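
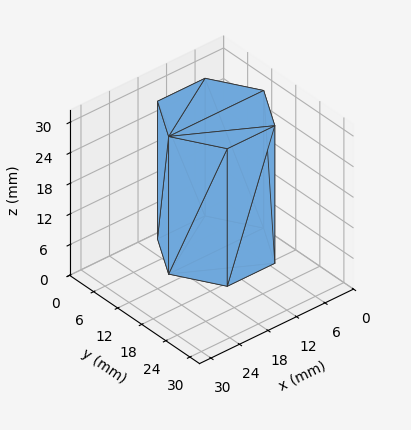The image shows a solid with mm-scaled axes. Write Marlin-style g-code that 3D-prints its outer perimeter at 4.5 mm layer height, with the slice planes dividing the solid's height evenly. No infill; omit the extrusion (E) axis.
Reading the render: the shape is a regular 6-sided prism (a cylinder approximated with 6 flat sides), circumscribed radius ≈ 10 mm, height ≈ 27 mm (dimensions read to the nearest mm from the axis ticks). For the g-code, the solid's height is divided into equal slices at the stated Δz and each level perimeter traced with G1 moves after a G0 lift.

; perimeter-only toolpath
G21 ; units = mm
G90 ; absolute positioning
G28 ; home
; layer 1
G0 Z4.5
G0 X20.0 Y10.0
G1 X15.0 Y18.7
G1 X5.0 Y18.7
G1 X0.0 Y10.0
G1 X5.0 Y1.3
G1 X15.0 Y1.3
G1 X20.0 Y10.0
; layer 2
G0 Z9.0
G0 X20.0 Y10.0
G1 X15.0 Y18.7
G1 X5.0 Y18.7
G1 X0.0 Y10.0
G1 X5.0 Y1.3
G1 X15.0 Y1.3
G1 X20.0 Y10.0
; layer 3
G0 Z13.5
G0 X20.0 Y10.0
G1 X15.0 Y18.7
G1 X5.0 Y18.7
G1 X0.0 Y10.0
G1 X5.0 Y1.3
G1 X15.0 Y1.3
G1 X20.0 Y10.0
; layer 4
G0 Z18.0
G0 X20.0 Y10.0
G1 X15.0 Y18.7
G1 X5.0 Y18.7
G1 X0.0 Y10.0
G1 X5.0 Y1.3
G1 X15.0 Y1.3
G1 X20.0 Y10.0
; layer 5
G0 Z22.5
G0 X20.0 Y10.0
G1 X15.0 Y18.7
G1 X5.0 Y18.7
G1 X0.0 Y10.0
G1 X5.0 Y1.3
G1 X15.0 Y1.3
G1 X20.0 Y10.0
; layer 6
G0 Z27.0
G0 X20.0 Y10.0
G1 X15.0 Y18.7
G1 X5.0 Y18.7
G1 X0.0 Y10.0
G1 X5.0 Y1.3
G1 X15.0 Y1.3
G1 X20.0 Y10.0
M2 ; end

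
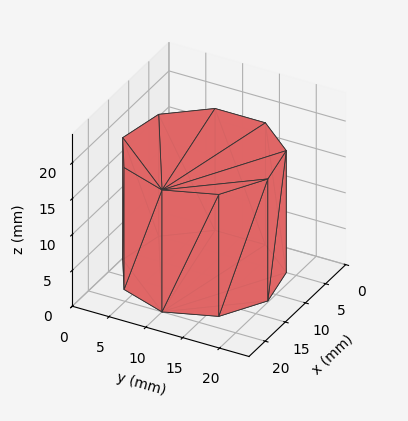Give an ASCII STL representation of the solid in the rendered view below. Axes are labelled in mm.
Reading the render: the shape is a regular 9-sided prism (a cylinder approximated with 9 flat sides), circumscribed radius ≈ 10 mm, height ≈ 17 mm (dimensions read to the nearest mm from the axis ticks). For the STL, each face is triangulated and given an outward normal.

solid part
  facet normal 0.0000 0.0000 -1.0000
    outer loop
      vertex 11.74 19.85 0.00
      vertex 17.66 16.43 0.00
      vertex 20.00 10.00 0.00
    endloop
  endfacet
  facet normal 0.0000 0.0000 -1.0000
    outer loop
      vertex 5.00 18.66 0.00
      vertex 11.74 19.85 0.00
      vertex 20.00 10.00 0.00
    endloop
  endfacet
  facet normal 0.0000 0.0000 -1.0000
    outer loop
      vertex 0.60 13.42 0.00
      vertex 5.00 18.66 0.00
      vertex 20.00 10.00 0.00
    endloop
  endfacet
  facet normal 0.0000 0.0000 -1.0000
    outer loop
      vertex 0.60 6.58 0.00
      vertex 0.60 13.42 0.00
      vertex 20.00 10.00 0.00
    endloop
  endfacet
  facet normal 0.0000 0.0000 -1.0000
    outer loop
      vertex 5.00 1.34 0.00
      vertex 0.60 6.58 0.00
      vertex 20.00 10.00 0.00
    endloop
  endfacet
  facet normal 0.0000 0.0000 -1.0000
    outer loop
      vertex 11.74 0.15 0.00
      vertex 5.00 1.34 0.00
      vertex 20.00 10.00 0.00
    endloop
  endfacet
  facet normal 0.0000 0.0000 -1.0000
    outer loop
      vertex 17.66 3.57 0.00
      vertex 11.74 0.15 0.00
      vertex 20.00 10.00 0.00
    endloop
  endfacet
  facet normal 0.0000 0.0000 1.0000
    outer loop
      vertex 20.00 10.00 17.00
      vertex 17.66 16.43 17.00
      vertex 11.74 19.85 17.00
    endloop
  endfacet
  facet normal 0.0000 0.0000 1.0000
    outer loop
      vertex 20.00 10.00 17.00
      vertex 11.74 19.85 17.00
      vertex 5.00 18.66 17.00
    endloop
  endfacet
  facet normal 0.0000 0.0000 1.0000
    outer loop
      vertex 20.00 10.00 17.00
      vertex 5.00 18.66 17.00
      vertex 0.60 13.42 17.00
    endloop
  endfacet
  facet normal 0.0000 0.0000 1.0000
    outer loop
      vertex 20.00 10.00 17.00
      vertex 0.60 13.42 17.00
      vertex 0.60 6.58 17.00
    endloop
  endfacet
  facet normal 0.0000 0.0000 1.0000
    outer loop
      vertex 20.00 10.00 17.00
      vertex 0.60 6.58 17.00
      vertex 5.00 1.34 17.00
    endloop
  endfacet
  facet normal 0.0000 0.0000 1.0000
    outer loop
      vertex 20.00 10.00 17.00
      vertex 5.00 1.34 17.00
      vertex 11.74 0.15 17.00
    endloop
  endfacet
  facet normal 0.0000 0.0000 1.0000
    outer loop
      vertex 20.00 10.00 17.00
      vertex 11.74 0.15 17.00
      vertex 17.66 3.57 17.00
    endloop
  endfacet
  facet normal 0.9397 0.3420 0.0000
    outer loop
      vertex 20.00 10.00 0.00
      vertex 17.66 16.43 0.00
      vertex 17.66 16.43 17.00
    endloop
  endfacet
  facet normal 0.9397 0.3420 0.0000
    outer loop
      vertex 20.00 10.00 0.00
      vertex 17.66 16.43 17.00
      vertex 20.00 10.00 17.00
    endloop
  endfacet
  facet normal 0.5002 0.8659 0.0000
    outer loop
      vertex 17.66 16.43 0.00
      vertex 11.74 19.85 0.00
      vertex 11.74 19.85 17.00
    endloop
  endfacet
  facet normal 0.5002 0.8659 0.0000
    outer loop
      vertex 17.66 16.43 0.00
      vertex 11.74 19.85 17.00
      vertex 17.66 16.43 17.00
    endloop
  endfacet
  facet normal -0.1739 0.9848 0.0000
    outer loop
      vertex 11.74 19.85 0.00
      vertex 5.00 18.66 0.00
      vertex 5.00 18.66 17.00
    endloop
  endfacet
  facet normal -0.1739 0.9848 0.0000
    outer loop
      vertex 11.74 19.85 0.00
      vertex 5.00 18.66 17.00
      vertex 11.74 19.85 17.00
    endloop
  endfacet
  facet normal -0.7658 0.6431 0.0000
    outer loop
      vertex 5.00 18.66 0.00
      vertex 0.60 13.42 0.00
      vertex 0.60 13.42 17.00
    endloop
  endfacet
  facet normal -0.7658 0.6431 0.0000
    outer loop
      vertex 5.00 18.66 0.00
      vertex 0.60 13.42 17.00
      vertex 5.00 18.66 17.00
    endloop
  endfacet
  facet normal -1.0000 0.0000 0.0000
    outer loop
      vertex 0.60 13.42 0.00
      vertex 0.60 6.58 0.00
      vertex 0.60 6.58 17.00
    endloop
  endfacet
  facet normal -1.0000 0.0000 0.0000
    outer loop
      vertex 0.60 13.42 0.00
      vertex 0.60 6.58 17.00
      vertex 0.60 13.42 17.00
    endloop
  endfacet
  facet normal -0.7658 -0.6431 0.0000
    outer loop
      vertex 0.60 6.58 0.00
      vertex 5.00 1.34 0.00
      vertex 5.00 1.34 17.00
    endloop
  endfacet
  facet normal -0.7658 -0.6431 0.0000
    outer loop
      vertex 0.60 6.58 0.00
      vertex 5.00 1.34 17.00
      vertex 0.60 6.58 17.00
    endloop
  endfacet
  facet normal -0.1739 -0.9848 0.0000
    outer loop
      vertex 5.00 1.34 0.00
      vertex 11.74 0.15 0.00
      vertex 11.74 0.15 17.00
    endloop
  endfacet
  facet normal -0.1739 -0.9848 0.0000
    outer loop
      vertex 5.00 1.34 0.00
      vertex 11.74 0.15 17.00
      vertex 5.00 1.34 17.00
    endloop
  endfacet
  facet normal 0.5002 -0.8659 0.0000
    outer loop
      vertex 11.74 0.15 0.00
      vertex 17.66 3.57 0.00
      vertex 17.66 3.57 17.00
    endloop
  endfacet
  facet normal 0.5002 -0.8659 0.0000
    outer loop
      vertex 11.74 0.15 0.00
      vertex 17.66 3.57 17.00
      vertex 11.74 0.15 17.00
    endloop
  endfacet
  facet normal 0.9397 -0.3420 0.0000
    outer loop
      vertex 17.66 3.57 0.00
      vertex 20.00 10.00 0.00
      vertex 20.00 10.00 17.00
    endloop
  endfacet
  facet normal 0.9397 -0.3420 0.0000
    outer loop
      vertex 17.66 3.57 0.00
      vertex 20.00 10.00 17.00
      vertex 17.66 3.57 17.00
    endloop
  endfacet
endsolid part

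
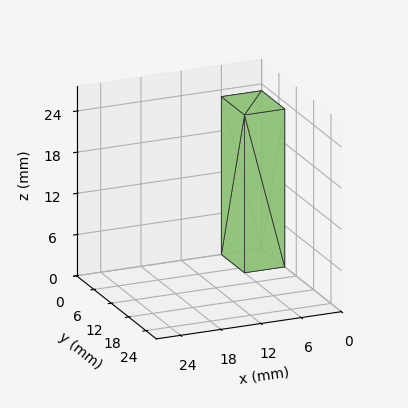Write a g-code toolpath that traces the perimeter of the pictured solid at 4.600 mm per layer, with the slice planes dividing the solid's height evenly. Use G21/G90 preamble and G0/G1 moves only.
Reading the render: the shape is a rectangular box, roughly 6 × 8 mm footprint and 23 mm tall (dimensions read to the nearest mm from the axis ticks). For the g-code, the solid's height is divided into equal slices at the stated Δz and each level perimeter traced with G1 moves after a G0 lift.

; perimeter-only toolpath
G21 ; units = mm
G90 ; absolute positioning
G28 ; home
; layer 1
G0 Z4.600
G0 X0.000 Y0.000
G1 X6.000 Y0.000
G1 X6.000 Y8.000
G1 X0.000 Y8.000
G1 X0.000 Y0.000
; layer 2
G0 Z9.200
G0 X0.000 Y0.000
G1 X6.000 Y0.000
G1 X6.000 Y8.000
G1 X0.000 Y8.000
G1 X0.000 Y0.000
; layer 3
G0 Z13.800
G0 X0.000 Y0.000
G1 X6.000 Y0.000
G1 X6.000 Y8.000
G1 X0.000 Y8.000
G1 X0.000 Y0.000
; layer 4
G0 Z18.400
G0 X0.000 Y0.000
G1 X6.000 Y0.000
G1 X6.000 Y8.000
G1 X0.000 Y8.000
G1 X0.000 Y0.000
; layer 5
G0 Z23.000
G0 X0.000 Y0.000
G1 X6.000 Y0.000
G1 X6.000 Y8.000
G1 X0.000 Y8.000
G1 X0.000 Y0.000
M2 ; end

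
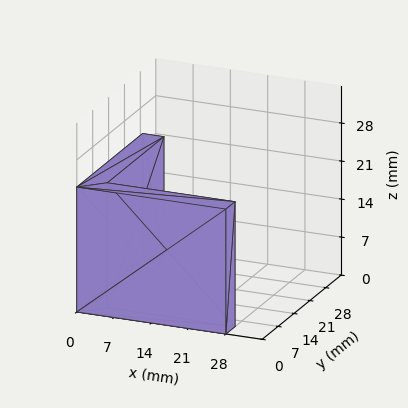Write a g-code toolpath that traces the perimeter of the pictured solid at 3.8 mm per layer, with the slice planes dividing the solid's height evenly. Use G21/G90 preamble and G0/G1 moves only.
Reading the render: the shape is an L-shaped prism: outer 28 × 29 mm, arm thicknesses ≈ 4 mm (horizontal) and 4 mm (vertical), extruded 23 mm in z (dimensions read to the nearest mm from the axis ticks). For the g-code, the solid's height is divided into equal slices at the stated Δz and each level perimeter traced with G1 moves after a G0 lift.

; perimeter-only toolpath
G21 ; units = mm
G90 ; absolute positioning
G28 ; home
; layer 1
G0 Z3.8
G0 X0.0 Y0.0
G1 X28.0 Y0.0
G1 X28.0 Y4.0
G1 X4.0 Y4.0
G1 X4.0 Y29.0
G1 X0.0 Y29.0
G1 X0.0 Y0.0
; layer 2
G0 Z7.7
G0 X0.0 Y0.0
G1 X28.0 Y0.0
G1 X28.0 Y4.0
G1 X4.0 Y4.0
G1 X4.0 Y29.0
G1 X0.0 Y29.0
G1 X0.0 Y0.0
; layer 3
G0 Z11.5
G0 X0.0 Y0.0
G1 X28.0 Y0.0
G1 X28.0 Y4.0
G1 X4.0 Y4.0
G1 X4.0 Y29.0
G1 X0.0 Y29.0
G1 X0.0 Y0.0
; layer 4
G0 Z15.3
G0 X0.0 Y0.0
G1 X28.0 Y0.0
G1 X28.0 Y4.0
G1 X4.0 Y4.0
G1 X4.0 Y29.0
G1 X0.0 Y29.0
G1 X0.0 Y0.0
; layer 5
G0 Z19.2
G0 X0.0 Y0.0
G1 X28.0 Y0.0
G1 X28.0 Y4.0
G1 X4.0 Y4.0
G1 X4.0 Y29.0
G1 X0.0 Y29.0
G1 X0.0 Y0.0
; layer 6
G0 Z23.0
G0 X0.0 Y0.0
G1 X28.0 Y0.0
G1 X28.0 Y4.0
G1 X4.0 Y4.0
G1 X4.0 Y29.0
G1 X0.0 Y29.0
G1 X0.0 Y0.0
M2 ; end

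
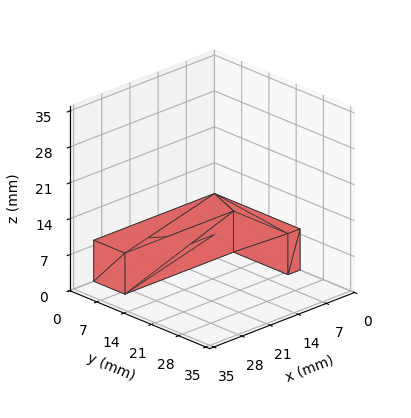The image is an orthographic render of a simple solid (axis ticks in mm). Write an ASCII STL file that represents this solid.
Reading the render: the shape is an L-shaped prism: outer 30 × 22 mm, arm thicknesses ≈ 8 mm (horizontal) and 3 mm (vertical), extruded 8 mm in z (dimensions read to the nearest mm from the axis ticks). For the STL, each face is triangulated and given an outward normal.

solid part
  facet normal 0.0000 0.0000 -1.0000
    outer loop
      vertex 30.00 8.00 0.00
      vertex 30.00 0.00 0.00
      vertex 0.00 0.00 0.00
    endloop
  endfacet
  facet normal 0.0000 0.0000 -1.0000
    outer loop
      vertex 3.00 8.00 0.00
      vertex 30.00 8.00 0.00
      vertex 0.00 0.00 0.00
    endloop
  endfacet
  facet normal 0.0000 0.0000 -1.0000
    outer loop
      vertex 3.00 22.00 0.00
      vertex 3.00 8.00 0.00
      vertex 0.00 0.00 0.00
    endloop
  endfacet
  facet normal 0.0000 0.0000 -1.0000
    outer loop
      vertex 0.00 22.00 0.00
      vertex 3.00 22.00 0.00
      vertex 0.00 0.00 0.00
    endloop
  endfacet
  facet normal 0.0000 0.0000 1.0000
    outer loop
      vertex 0.00 0.00 8.00
      vertex 30.00 0.00 8.00
      vertex 30.00 8.00 8.00
    endloop
  endfacet
  facet normal 0.0000 0.0000 1.0000
    outer loop
      vertex 0.00 0.00 8.00
      vertex 30.00 8.00 8.00
      vertex 3.00 8.00 8.00
    endloop
  endfacet
  facet normal 0.0000 0.0000 1.0000
    outer loop
      vertex 0.00 0.00 8.00
      vertex 3.00 8.00 8.00
      vertex 3.00 22.00 8.00
    endloop
  endfacet
  facet normal 0.0000 0.0000 1.0000
    outer loop
      vertex 0.00 0.00 8.00
      vertex 3.00 22.00 8.00
      vertex 0.00 22.00 8.00
    endloop
  endfacet
  facet normal 0.0000 -1.0000 0.0000
    outer loop
      vertex 0.00 0.00 0.00
      vertex 30.00 0.00 0.00
      vertex 30.00 0.00 8.00
    endloop
  endfacet
  facet normal 0.0000 -1.0000 0.0000
    outer loop
      vertex 0.00 0.00 0.00
      vertex 30.00 0.00 8.00
      vertex 0.00 0.00 8.00
    endloop
  endfacet
  facet normal 1.0000 0.0000 0.0000
    outer loop
      vertex 30.00 0.00 0.00
      vertex 30.00 8.00 0.00
      vertex 30.00 8.00 8.00
    endloop
  endfacet
  facet normal 1.0000 0.0000 0.0000
    outer loop
      vertex 30.00 0.00 0.00
      vertex 30.00 8.00 8.00
      vertex 30.00 0.00 8.00
    endloop
  endfacet
  facet normal 0.0000 1.0000 0.0000
    outer loop
      vertex 30.00 8.00 0.00
      vertex 3.00 8.00 0.00
      vertex 3.00 8.00 8.00
    endloop
  endfacet
  facet normal 0.0000 1.0000 0.0000
    outer loop
      vertex 30.00 8.00 0.00
      vertex 3.00 8.00 8.00
      vertex 30.00 8.00 8.00
    endloop
  endfacet
  facet normal 1.0000 0.0000 0.0000
    outer loop
      vertex 3.00 8.00 0.00
      vertex 3.00 22.00 0.00
      vertex 3.00 22.00 8.00
    endloop
  endfacet
  facet normal 1.0000 0.0000 0.0000
    outer loop
      vertex 3.00 8.00 0.00
      vertex 3.00 22.00 8.00
      vertex 3.00 8.00 8.00
    endloop
  endfacet
  facet normal 0.0000 1.0000 0.0000
    outer loop
      vertex 3.00 22.00 0.00
      vertex 0.00 22.00 0.00
      vertex 0.00 22.00 8.00
    endloop
  endfacet
  facet normal 0.0000 1.0000 0.0000
    outer loop
      vertex 3.00 22.00 0.00
      vertex 0.00 22.00 8.00
      vertex 3.00 22.00 8.00
    endloop
  endfacet
  facet normal -1.0000 0.0000 0.0000
    outer loop
      vertex 0.00 22.00 0.00
      vertex 0.00 0.00 0.00
      vertex 0.00 0.00 8.00
    endloop
  endfacet
  facet normal -1.0000 0.0000 0.0000
    outer loop
      vertex 0.00 22.00 0.00
      vertex 0.00 0.00 8.00
      vertex 0.00 22.00 8.00
    endloop
  endfacet
endsolid part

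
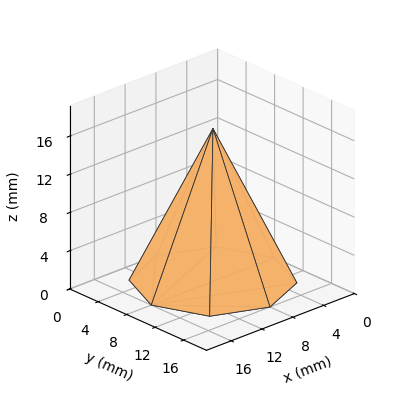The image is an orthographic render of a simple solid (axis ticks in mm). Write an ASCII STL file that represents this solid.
Reading the render: the shape is a regular 8-sided pyramid, base circumscribed radius ≈ 8 mm, apex at z ≈ 16 mm (dimensions read to the nearest mm from the axis ticks). For the STL, each face is triangulated and given an outward normal.

solid part
  facet normal 0.0000 0.0000 -1.0000
    outer loop
      vertex 8.000 16.000 0.000
      vertex 13.657 13.657 0.000
      vertex 16.000 8.000 0.000
    endloop
  endfacet
  facet normal 0.0000 0.0000 -1.0000
    outer loop
      vertex 2.343 13.657 0.000
      vertex 8.000 16.000 0.000
      vertex 16.000 8.000 0.000
    endloop
  endfacet
  facet normal 0.0000 0.0000 -1.0000
    outer loop
      vertex 0.000 8.000 0.000
      vertex 2.343 13.657 0.000
      vertex 16.000 8.000 0.000
    endloop
  endfacet
  facet normal 0.0000 0.0000 -1.0000
    outer loop
      vertex 2.343 2.343 0.000
      vertex 0.000 8.000 0.000
      vertex 16.000 8.000 0.000
    endloop
  endfacet
  facet normal 0.0000 0.0000 -1.0000
    outer loop
      vertex 8.000 0.000 0.000
      vertex 2.343 2.343 0.000
      vertex 16.000 8.000 0.000
    endloop
  endfacet
  facet normal 0.0000 0.0000 -1.0000
    outer loop
      vertex 13.657 2.343 0.000
      vertex 8.000 0.000 0.000
      vertex 16.000 8.000 0.000
    endloop
  endfacet
  facet normal 0.8387 0.3474 0.4194
    outer loop
      vertex 16.000 8.000 0.000
      vertex 13.657 13.657 0.000
      vertex 8.000 8.000 16.000
    endloop
  endfacet
  facet normal 0.3474 0.8387 0.4194
    outer loop
      vertex 13.657 13.657 0.000
      vertex 8.000 16.000 0.000
      vertex 8.000 8.000 16.000
    endloop
  endfacet
  facet normal -0.3474 0.8387 0.4194
    outer loop
      vertex 8.000 16.000 0.000
      vertex 2.343 13.657 0.000
      vertex 8.000 8.000 16.000
    endloop
  endfacet
  facet normal -0.8387 0.3474 0.4194
    outer loop
      vertex 2.343 13.657 0.000
      vertex 0.000 8.000 0.000
      vertex 8.000 8.000 16.000
    endloop
  endfacet
  facet normal -0.8387 -0.3474 0.4194
    outer loop
      vertex 0.000 8.000 0.000
      vertex 2.343 2.343 0.000
      vertex 8.000 8.000 16.000
    endloop
  endfacet
  facet normal -0.3474 -0.8387 0.4194
    outer loop
      vertex 2.343 2.343 0.000
      vertex 8.000 0.000 0.000
      vertex 8.000 8.000 16.000
    endloop
  endfacet
  facet normal 0.3474 -0.8387 0.4194
    outer loop
      vertex 8.000 0.000 0.000
      vertex 13.657 2.343 0.000
      vertex 8.000 8.000 16.000
    endloop
  endfacet
  facet normal 0.8387 -0.3474 0.4194
    outer loop
      vertex 13.657 2.343 0.000
      vertex 16.000 8.000 0.000
      vertex 8.000 8.000 16.000
    endloop
  endfacet
endsolid part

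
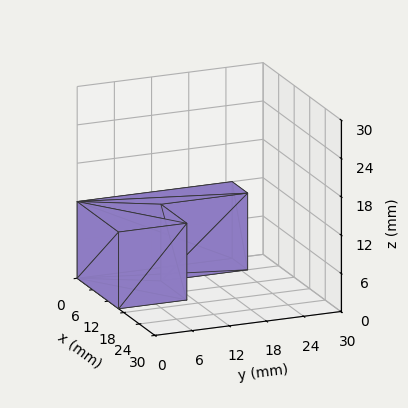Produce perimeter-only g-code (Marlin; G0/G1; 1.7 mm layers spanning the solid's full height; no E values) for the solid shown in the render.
Reading the render: the shape is an L-shaped prism: outer 16 × 25 mm, arm thicknesses ≈ 11 mm (horizontal) and 6 mm (vertical), extruded 12 mm in z (dimensions read to the nearest mm from the axis ticks). For the g-code, the solid's height is divided into equal slices at the stated Δz and each level perimeter traced with G1 moves after a G0 lift.

; perimeter-only toolpath
G21 ; units = mm
G90 ; absolute positioning
G28 ; home
; layer 1
G0 Z1.7
G0 X0.0 Y0.0
G1 X16.0 Y0.0
G1 X16.0 Y11.0
G1 X6.0 Y11.0
G1 X6.0 Y25.0
G1 X0.0 Y25.0
G1 X0.0 Y0.0
; layer 2
G0 Z3.4
G0 X0.0 Y0.0
G1 X16.0 Y0.0
G1 X16.0 Y11.0
G1 X6.0 Y11.0
G1 X6.0 Y25.0
G1 X0.0 Y25.0
G1 X0.0 Y0.0
; layer 3
G0 Z5.1
G0 X0.0 Y0.0
G1 X16.0 Y0.0
G1 X16.0 Y11.0
G1 X6.0 Y11.0
G1 X6.0 Y25.0
G1 X0.0 Y25.0
G1 X0.0 Y0.0
; layer 4
G0 Z6.9
G0 X0.0 Y0.0
G1 X16.0 Y0.0
G1 X16.0 Y11.0
G1 X6.0 Y11.0
G1 X6.0 Y25.0
G1 X0.0 Y25.0
G1 X0.0 Y0.0
; layer 5
G0 Z8.6
G0 X0.0 Y0.0
G1 X16.0 Y0.0
G1 X16.0 Y11.0
G1 X6.0 Y11.0
G1 X6.0 Y25.0
G1 X0.0 Y25.0
G1 X0.0 Y0.0
; layer 6
G0 Z10.3
G0 X0.0 Y0.0
G1 X16.0 Y0.0
G1 X16.0 Y11.0
G1 X6.0 Y11.0
G1 X6.0 Y25.0
G1 X0.0 Y25.0
G1 X0.0 Y0.0
; layer 7
G0 Z12.0
G0 X0.0 Y0.0
G1 X16.0 Y0.0
G1 X16.0 Y11.0
G1 X6.0 Y11.0
G1 X6.0 Y25.0
G1 X0.0 Y25.0
G1 X0.0 Y0.0
M2 ; end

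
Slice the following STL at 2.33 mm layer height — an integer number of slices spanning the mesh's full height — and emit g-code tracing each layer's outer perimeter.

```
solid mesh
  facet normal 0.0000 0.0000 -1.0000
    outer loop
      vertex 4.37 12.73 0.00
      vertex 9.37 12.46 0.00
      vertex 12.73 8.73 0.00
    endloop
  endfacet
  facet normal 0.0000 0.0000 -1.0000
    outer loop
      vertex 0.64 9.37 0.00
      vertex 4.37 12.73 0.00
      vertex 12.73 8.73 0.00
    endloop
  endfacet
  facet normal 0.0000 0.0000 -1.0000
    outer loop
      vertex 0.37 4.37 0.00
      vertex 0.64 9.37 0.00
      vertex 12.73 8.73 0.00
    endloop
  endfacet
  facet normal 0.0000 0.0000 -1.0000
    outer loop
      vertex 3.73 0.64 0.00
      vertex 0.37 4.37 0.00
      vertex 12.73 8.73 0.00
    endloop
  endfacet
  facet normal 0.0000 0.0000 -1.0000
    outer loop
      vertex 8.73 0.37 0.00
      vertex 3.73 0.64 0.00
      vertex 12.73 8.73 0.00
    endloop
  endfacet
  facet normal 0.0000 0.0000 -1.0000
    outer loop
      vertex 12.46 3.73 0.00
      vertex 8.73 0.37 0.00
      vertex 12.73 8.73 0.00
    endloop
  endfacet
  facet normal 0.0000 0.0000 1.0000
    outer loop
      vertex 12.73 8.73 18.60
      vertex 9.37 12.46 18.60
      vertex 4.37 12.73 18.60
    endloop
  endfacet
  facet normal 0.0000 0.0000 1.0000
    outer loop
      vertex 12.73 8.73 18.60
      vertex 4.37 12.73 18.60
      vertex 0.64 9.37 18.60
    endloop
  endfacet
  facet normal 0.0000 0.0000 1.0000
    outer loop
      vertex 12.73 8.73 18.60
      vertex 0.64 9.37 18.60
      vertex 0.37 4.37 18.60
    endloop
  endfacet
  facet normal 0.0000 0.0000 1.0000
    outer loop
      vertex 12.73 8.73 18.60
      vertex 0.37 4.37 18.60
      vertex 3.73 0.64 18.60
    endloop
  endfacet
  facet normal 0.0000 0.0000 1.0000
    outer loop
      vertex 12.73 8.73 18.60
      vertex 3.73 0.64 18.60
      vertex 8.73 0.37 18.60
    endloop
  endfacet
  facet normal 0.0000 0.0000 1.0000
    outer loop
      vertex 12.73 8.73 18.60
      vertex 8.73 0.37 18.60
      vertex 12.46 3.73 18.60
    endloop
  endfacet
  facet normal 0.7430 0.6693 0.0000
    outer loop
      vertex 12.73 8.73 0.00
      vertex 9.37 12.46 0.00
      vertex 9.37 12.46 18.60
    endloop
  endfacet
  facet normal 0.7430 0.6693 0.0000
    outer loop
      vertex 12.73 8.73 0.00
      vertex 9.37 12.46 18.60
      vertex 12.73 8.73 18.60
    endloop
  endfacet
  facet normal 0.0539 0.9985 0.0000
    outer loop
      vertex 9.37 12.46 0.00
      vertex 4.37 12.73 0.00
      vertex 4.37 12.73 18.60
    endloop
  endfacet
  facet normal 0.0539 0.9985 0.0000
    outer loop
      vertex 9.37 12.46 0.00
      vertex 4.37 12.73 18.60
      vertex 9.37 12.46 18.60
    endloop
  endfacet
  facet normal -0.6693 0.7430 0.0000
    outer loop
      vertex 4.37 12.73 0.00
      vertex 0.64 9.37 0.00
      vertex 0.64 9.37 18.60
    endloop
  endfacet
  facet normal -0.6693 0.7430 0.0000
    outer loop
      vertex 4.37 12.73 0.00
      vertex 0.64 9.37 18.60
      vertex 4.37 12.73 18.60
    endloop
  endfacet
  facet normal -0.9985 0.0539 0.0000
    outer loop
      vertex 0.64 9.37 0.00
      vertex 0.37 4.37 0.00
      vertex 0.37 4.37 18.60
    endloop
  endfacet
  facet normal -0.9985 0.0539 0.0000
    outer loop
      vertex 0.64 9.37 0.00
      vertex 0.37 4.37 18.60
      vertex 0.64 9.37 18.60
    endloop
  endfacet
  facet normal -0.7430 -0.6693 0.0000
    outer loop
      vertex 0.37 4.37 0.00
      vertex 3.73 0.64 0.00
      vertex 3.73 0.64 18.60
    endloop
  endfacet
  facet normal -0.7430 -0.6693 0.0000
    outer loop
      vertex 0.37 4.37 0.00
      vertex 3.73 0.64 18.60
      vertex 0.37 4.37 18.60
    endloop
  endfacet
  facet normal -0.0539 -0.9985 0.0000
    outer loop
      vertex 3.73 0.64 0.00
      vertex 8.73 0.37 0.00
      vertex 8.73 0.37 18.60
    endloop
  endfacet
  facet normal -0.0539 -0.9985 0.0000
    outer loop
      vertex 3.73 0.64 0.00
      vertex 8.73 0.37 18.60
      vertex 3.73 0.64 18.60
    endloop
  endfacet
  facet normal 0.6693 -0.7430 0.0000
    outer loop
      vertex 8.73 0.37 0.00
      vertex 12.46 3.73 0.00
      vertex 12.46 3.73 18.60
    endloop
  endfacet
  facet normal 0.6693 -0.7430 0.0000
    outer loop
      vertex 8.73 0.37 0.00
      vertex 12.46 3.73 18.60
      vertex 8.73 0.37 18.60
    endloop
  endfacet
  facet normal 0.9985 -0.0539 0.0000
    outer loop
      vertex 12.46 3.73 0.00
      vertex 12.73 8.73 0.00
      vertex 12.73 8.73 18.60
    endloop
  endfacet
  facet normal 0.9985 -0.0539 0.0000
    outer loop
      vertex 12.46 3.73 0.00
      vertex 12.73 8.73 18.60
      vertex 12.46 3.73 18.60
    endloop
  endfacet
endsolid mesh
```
; perimeter-only toolpath
G21 ; units = mm
G90 ; absolute positioning
G28 ; home
; layer 1
G0 Z2.33
G0 X12.73 Y8.73
G1 X9.37 Y12.46
G1 X4.37 Y12.73
G1 X0.64 Y9.37
G1 X0.37 Y4.37
G1 X3.73 Y0.64
G1 X8.73 Y0.37
G1 X12.46 Y3.73
G1 X12.73 Y8.73
; layer 2
G0 Z4.65
G0 X12.73 Y8.73
G1 X9.37 Y12.46
G1 X4.37 Y12.73
G1 X0.64 Y9.37
G1 X0.37 Y4.37
G1 X3.73 Y0.64
G1 X8.73 Y0.37
G1 X12.46 Y3.73
G1 X12.73 Y8.73
; layer 3
G0 Z6.98
G0 X12.73 Y8.73
G1 X9.37 Y12.46
G1 X4.37 Y12.73
G1 X0.64 Y9.37
G1 X0.37 Y4.37
G1 X3.73 Y0.64
G1 X8.73 Y0.37
G1 X12.46 Y3.73
G1 X12.73 Y8.73
; layer 4
G0 Z9.30
G0 X12.73 Y8.73
G1 X9.37 Y12.46
G1 X4.37 Y12.73
G1 X0.64 Y9.37
G1 X0.37 Y4.37
G1 X3.73 Y0.64
G1 X8.73 Y0.37
G1 X12.46 Y3.73
G1 X12.73 Y8.73
; layer 5
G0 Z11.62
G0 X12.73 Y8.73
G1 X9.37 Y12.46
G1 X4.37 Y12.73
G1 X0.64 Y9.37
G1 X0.37 Y4.37
G1 X3.73 Y0.64
G1 X8.73 Y0.37
G1 X12.46 Y3.73
G1 X12.73 Y8.73
; layer 6
G0 Z13.95
G0 X12.73 Y8.73
G1 X9.37 Y12.46
G1 X4.37 Y12.73
G1 X0.64 Y9.37
G1 X0.37 Y4.37
G1 X3.73 Y0.64
G1 X8.73 Y0.37
G1 X12.46 Y3.73
G1 X12.73 Y8.73
; layer 7
G0 Z16.28
G0 X12.73 Y8.73
G1 X9.37 Y12.46
G1 X4.37 Y12.73
G1 X0.64 Y9.37
G1 X0.37 Y4.37
G1 X3.73 Y0.64
G1 X8.73 Y0.37
G1 X12.46 Y3.73
G1 X12.73 Y8.73
; layer 8
G0 Z18.60
G0 X12.73 Y8.73
G1 X9.37 Y12.46
G1 X4.37 Y12.73
G1 X0.64 Y9.37
G1 X0.37 Y4.37
G1 X3.73 Y0.64
G1 X8.73 Y0.37
G1 X12.46 Y3.73
G1 X12.73 Y8.73
M2 ; end

The solid is a regular 8-sided prism (a cylinder approximated with 8 flat sides), circumscribed radius ≈ 6.55 mm, height ≈ 18.6 mm. Slicing at Δz = 2.33 mm — 8 equal slices spanning the solid's height, so layer i sits at z = i·h/8 — gives 8 non-empty perimeters. Each is a 8-segment closed polygon; G0 lifts to the layer z and rapids to the start vertex, then G1 traces the edges.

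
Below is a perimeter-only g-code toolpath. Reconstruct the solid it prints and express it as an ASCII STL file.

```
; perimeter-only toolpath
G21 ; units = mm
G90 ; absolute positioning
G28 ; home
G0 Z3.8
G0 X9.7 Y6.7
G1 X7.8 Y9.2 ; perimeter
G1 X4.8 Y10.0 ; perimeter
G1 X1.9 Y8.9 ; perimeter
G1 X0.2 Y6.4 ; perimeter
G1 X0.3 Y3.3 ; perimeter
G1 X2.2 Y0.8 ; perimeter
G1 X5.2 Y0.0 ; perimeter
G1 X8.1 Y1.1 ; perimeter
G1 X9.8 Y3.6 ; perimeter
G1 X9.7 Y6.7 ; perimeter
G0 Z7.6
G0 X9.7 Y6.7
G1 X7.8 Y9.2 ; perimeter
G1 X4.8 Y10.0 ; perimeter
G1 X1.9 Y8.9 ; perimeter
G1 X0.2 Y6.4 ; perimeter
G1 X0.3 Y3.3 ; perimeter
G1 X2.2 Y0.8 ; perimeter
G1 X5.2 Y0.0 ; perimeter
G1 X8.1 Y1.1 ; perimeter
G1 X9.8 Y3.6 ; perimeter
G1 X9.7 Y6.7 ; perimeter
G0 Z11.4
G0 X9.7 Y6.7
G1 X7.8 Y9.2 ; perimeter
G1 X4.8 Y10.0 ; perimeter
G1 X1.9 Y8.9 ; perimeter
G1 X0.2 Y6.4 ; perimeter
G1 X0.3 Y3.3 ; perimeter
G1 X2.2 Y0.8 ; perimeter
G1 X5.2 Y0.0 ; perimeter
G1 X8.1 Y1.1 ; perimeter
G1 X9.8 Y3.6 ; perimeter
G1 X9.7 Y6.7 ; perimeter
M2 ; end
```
solid part
  facet normal 0.0000 0.0000 -1.0000
    outer loop
      vertex 4.8 10.0 0.0
      vertex 7.8 9.2 0.0
      vertex 9.7 6.7 0.0
    endloop
  endfacet
  facet normal 0.0000 0.0000 -1.0000
    outer loop
      vertex 1.9 8.9 0.0
      vertex 4.8 10.0 0.0
      vertex 9.7 6.7 0.0
    endloop
  endfacet
  facet normal 0.0000 0.0000 -1.0000
    outer loop
      vertex 0.2 6.4 0.0
      vertex 1.9 8.9 0.0
      vertex 9.7 6.7 0.0
    endloop
  endfacet
  facet normal 0.0000 0.0000 -1.0000
    outer loop
      vertex 0.3 3.3 0.0
      vertex 0.2 6.4 0.0
      vertex 9.7 6.7 0.0
    endloop
  endfacet
  facet normal 0.0000 0.0000 -1.0000
    outer loop
      vertex 2.2 0.8 0.0
      vertex 0.3 3.3 0.0
      vertex 9.7 6.7 0.0
    endloop
  endfacet
  facet normal 0.0000 0.0000 -1.0000
    outer loop
      vertex 5.2 0.0 0.0
      vertex 2.2 0.8 0.0
      vertex 9.7 6.7 0.0
    endloop
  endfacet
  facet normal 0.0000 0.0000 -1.0000
    outer loop
      vertex 8.1 1.1 0.0
      vertex 5.2 0.0 0.0
      vertex 9.7 6.7 0.0
    endloop
  endfacet
  facet normal 0.0000 0.0000 -1.0000
    outer loop
      vertex 9.8 3.6 0.0
      vertex 8.1 1.1 0.0
      vertex 9.7 6.7 0.0
    endloop
  endfacet
  facet normal 0.0000 0.0000 1.0000
    outer loop
      vertex 9.7 6.7 11.4
      vertex 7.8 9.2 11.4
      vertex 4.8 10.0 11.4
    endloop
  endfacet
  facet normal 0.0000 0.0000 1.0000
    outer loop
      vertex 9.7 6.7 11.4
      vertex 4.8 10.0 11.4
      vertex 1.9 8.9 11.4
    endloop
  endfacet
  facet normal 0.0000 0.0000 1.0000
    outer loop
      vertex 9.7 6.7 11.4
      vertex 1.9 8.9 11.4
      vertex 0.2 6.4 11.4
    endloop
  endfacet
  facet normal 0.0000 0.0000 1.0000
    outer loop
      vertex 9.7 6.7 11.4
      vertex 0.2 6.4 11.4
      vertex 0.3 3.3 11.4
    endloop
  endfacet
  facet normal 0.0000 0.0000 1.0000
    outer loop
      vertex 9.7 6.7 11.4
      vertex 0.3 3.3 11.4
      vertex 2.2 0.8 11.4
    endloop
  endfacet
  facet normal 0.0000 0.0000 1.0000
    outer loop
      vertex 9.7 6.7 11.4
      vertex 2.2 0.8 11.4
      vertex 5.2 0.0 11.4
    endloop
  endfacet
  facet normal 0.0000 0.0000 1.0000
    outer loop
      vertex 9.7 6.7 11.4
      vertex 5.2 0.0 11.4
      vertex 8.1 1.1 11.4
    endloop
  endfacet
  facet normal 0.0000 0.0000 1.0000
    outer loop
      vertex 9.7 6.7 11.4
      vertex 8.1 1.1 11.4
      vertex 9.8 3.6 11.4
    endloop
  endfacet
  facet normal 0.7962 0.6051 0.0000
    outer loop
      vertex 9.7 6.7 0.0
      vertex 7.8 9.2 0.0
      vertex 7.8 9.2 11.4
    endloop
  endfacet
  facet normal 0.7962 0.6051 0.0000
    outer loop
      vertex 9.7 6.7 0.0
      vertex 7.8 9.2 11.4
      vertex 9.7 6.7 11.4
    endloop
  endfacet
  facet normal 0.2577 0.9662 0.0000
    outer loop
      vertex 7.8 9.2 0.0
      vertex 4.8 10.0 0.0
      vertex 4.8 10.0 11.4
    endloop
  endfacet
  facet normal 0.2577 0.9662 0.0000
    outer loop
      vertex 7.8 9.2 0.0
      vertex 4.8 10.0 11.4
      vertex 7.8 9.2 11.4
    endloop
  endfacet
  facet normal -0.3547 0.9350 0.0000
    outer loop
      vertex 4.8 10.0 0.0
      vertex 1.9 8.9 0.0
      vertex 1.9 8.9 11.4
    endloop
  endfacet
  facet normal -0.3547 0.9350 0.0000
    outer loop
      vertex 4.8 10.0 0.0
      vertex 1.9 8.9 11.4
      vertex 4.8 10.0 11.4
    endloop
  endfacet
  facet normal -0.8269 0.5623 0.0000
    outer loop
      vertex 1.9 8.9 0.0
      vertex 0.2 6.4 0.0
      vertex 0.2 6.4 11.4
    endloop
  endfacet
  facet normal -0.8269 0.5623 0.0000
    outer loop
      vertex 1.9 8.9 0.0
      vertex 0.2 6.4 11.4
      vertex 1.9 8.9 11.4
    endloop
  endfacet
  facet normal -0.9995 -0.0322 0.0000
    outer loop
      vertex 0.2 6.4 0.0
      vertex 0.3 3.3 0.0
      vertex 0.3 3.3 11.4
    endloop
  endfacet
  facet normal -0.9995 -0.0322 0.0000
    outer loop
      vertex 0.2 6.4 0.0
      vertex 0.3 3.3 11.4
      vertex 0.2 6.4 11.4
    endloop
  endfacet
  facet normal -0.7962 -0.6051 0.0000
    outer loop
      vertex 0.3 3.3 0.0
      vertex 2.2 0.8 0.0
      vertex 2.2 0.8 11.4
    endloop
  endfacet
  facet normal -0.7962 -0.6051 0.0000
    outer loop
      vertex 0.3 3.3 0.0
      vertex 2.2 0.8 11.4
      vertex 0.3 3.3 11.4
    endloop
  endfacet
  facet normal -0.2577 -0.9662 0.0000
    outer loop
      vertex 2.2 0.8 0.0
      vertex 5.2 0.0 0.0
      vertex 5.2 0.0 11.4
    endloop
  endfacet
  facet normal -0.2577 -0.9662 0.0000
    outer loop
      vertex 2.2 0.8 0.0
      vertex 5.2 0.0 11.4
      vertex 2.2 0.8 11.4
    endloop
  endfacet
  facet normal 0.3547 -0.9350 0.0000
    outer loop
      vertex 5.2 0.0 0.0
      vertex 8.1 1.1 0.0
      vertex 8.1 1.1 11.4
    endloop
  endfacet
  facet normal 0.3547 -0.9350 0.0000
    outer loop
      vertex 5.2 0.0 0.0
      vertex 8.1 1.1 11.4
      vertex 5.2 0.0 11.4
    endloop
  endfacet
  facet normal 0.8269 -0.5623 0.0000
    outer loop
      vertex 8.1 1.1 0.0
      vertex 9.8 3.6 0.0
      vertex 9.8 3.6 11.4
    endloop
  endfacet
  facet normal 0.8269 -0.5623 0.0000
    outer loop
      vertex 8.1 1.1 0.0
      vertex 9.8 3.6 11.4
      vertex 8.1 1.1 11.4
    endloop
  endfacet
  facet normal 0.9995 0.0322 0.0000
    outer loop
      vertex 9.8 3.6 0.0
      vertex 9.7 6.7 0.0
      vertex 9.7 6.7 11.4
    endloop
  endfacet
  facet normal 0.9995 0.0322 0.0000
    outer loop
      vertex 9.8 3.6 0.0
      vertex 9.7 6.7 11.4
      vertex 9.8 3.6 11.4
    endloop
  endfacet
endsolid part

The G0 Z moves step by Δz≈3.8 mm. Every layer's G1 loop is the same polygon, so the solid is a straight extrusion of it from z=0 to z≈11.4. Closing with flat bottom and top caps and triangulating gives 36 facets — a regular 10-sided prism (a cylinder approximated with 10 flat sides), circumscribed radius ≈ 5 mm, height ≈ 11.4 mm.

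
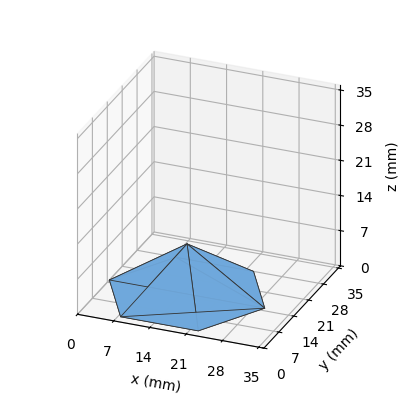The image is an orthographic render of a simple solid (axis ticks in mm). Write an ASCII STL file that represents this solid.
Reading the render: the shape is a regular 6-sided pyramid, base circumscribed radius ≈ 15 mm, apex at z ≈ 10 mm (dimensions read to the nearest mm from the axis ticks). For the STL, each face is triangulated and given an outward normal.

solid part
  facet normal 0.0000 0.0000 -1.0000
    outer loop
      vertex 7.50 27.99 0.00
      vertex 22.50 27.99 0.00
      vertex 30.00 15.00 0.00
    endloop
  endfacet
  facet normal 0.0000 0.0000 -1.0000
    outer loop
      vertex 0.00 15.00 0.00
      vertex 7.50 27.99 0.00
      vertex 30.00 15.00 0.00
    endloop
  endfacet
  facet normal 0.0000 0.0000 -1.0000
    outer loop
      vertex 7.50 2.01 0.00
      vertex 0.00 15.00 0.00
      vertex 30.00 15.00 0.00
    endloop
  endfacet
  facet normal 0.0000 0.0000 -1.0000
    outer loop
      vertex 22.50 2.01 0.00
      vertex 7.50 2.01 0.00
      vertex 30.00 15.00 0.00
    endloop
  endfacet
  facet normal 0.5283 0.3050 0.7924
    outer loop
      vertex 30.00 15.00 0.00
      vertex 22.50 27.99 0.00
      vertex 15.00 15.00 10.00
    endloop
  endfacet
  facet normal 0.0000 0.6100 0.7924
    outer loop
      vertex 22.50 27.99 0.00
      vertex 7.50 27.99 0.00
      vertex 15.00 15.00 10.00
    endloop
  endfacet
  facet normal -0.5283 0.3050 0.7924
    outer loop
      vertex 7.50 27.99 0.00
      vertex 0.00 15.00 0.00
      vertex 15.00 15.00 10.00
    endloop
  endfacet
  facet normal -0.5283 -0.3050 0.7924
    outer loop
      vertex 0.00 15.00 0.00
      vertex 7.50 2.01 0.00
      vertex 15.00 15.00 10.00
    endloop
  endfacet
  facet normal 0.0000 -0.6100 0.7924
    outer loop
      vertex 7.50 2.01 0.00
      vertex 22.50 2.01 0.00
      vertex 15.00 15.00 10.00
    endloop
  endfacet
  facet normal 0.5283 -0.3050 0.7924
    outer loop
      vertex 22.50 2.01 0.00
      vertex 30.00 15.00 0.00
      vertex 15.00 15.00 10.00
    endloop
  endfacet
endsolid part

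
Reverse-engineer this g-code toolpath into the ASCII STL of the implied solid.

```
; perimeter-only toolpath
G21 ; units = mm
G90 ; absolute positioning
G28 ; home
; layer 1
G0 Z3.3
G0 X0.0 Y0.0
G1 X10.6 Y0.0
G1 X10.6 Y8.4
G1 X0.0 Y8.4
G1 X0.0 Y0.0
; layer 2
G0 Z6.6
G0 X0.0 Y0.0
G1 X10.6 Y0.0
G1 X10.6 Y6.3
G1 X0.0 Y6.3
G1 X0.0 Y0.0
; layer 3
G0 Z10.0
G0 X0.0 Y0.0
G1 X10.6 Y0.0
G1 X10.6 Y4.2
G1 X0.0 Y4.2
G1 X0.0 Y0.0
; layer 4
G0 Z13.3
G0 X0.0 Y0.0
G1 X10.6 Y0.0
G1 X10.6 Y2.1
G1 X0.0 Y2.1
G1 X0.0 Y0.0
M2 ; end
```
solid part
  facet normal 0.0000 0.0000 -1.0000
    outer loop
      vertex 10.6 10.5 0.0
      vertex 10.6 0.0 0.0
      vertex 0.0 0.0 0.0
    endloop
  endfacet
  facet normal 0.0000 0.0000 -1.0000
    outer loop
      vertex 0.0 10.5 0.0
      vertex 10.6 10.5 0.0
      vertex 0.0 0.0 0.0
    endloop
  endfacet
  facet normal 0.0000 -1.0000 0.0000
    outer loop
      vertex 0.0 0.0 0.0
      vertex 10.6 0.0 0.0
      vertex 10.6 0.0 16.6
    endloop
  endfacet
  facet normal 0.0000 -1.0000 0.0000
    outer loop
      vertex 0.0 0.0 0.0
      vertex 10.6 0.0 16.6
      vertex 0.0 0.0 16.6
    endloop
  endfacet
  facet normal 0.0000 0.8451 0.5346
    outer loop
      vertex 0.0 0.0 16.6
      vertex 10.6 0.0 16.6
      vertex 10.6 10.5 0.0
    endloop
  endfacet
  facet normal 0.0000 0.8451 0.5346
    outer loop
      vertex 0.0 0.0 16.6
      vertex 10.6 10.5 0.0
      vertex 0.0 10.5 0.0
    endloop
  endfacet
  facet normal -1.0000 0.0000 0.0000
    outer loop
      vertex 0.0 0.0 16.6
      vertex 0.0 10.5 0.0
      vertex 0.0 0.0 0.0
    endloop
  endfacet
  facet normal 1.0000 0.0000 0.0000
    outer loop
      vertex 10.6 0.0 0.0
      vertex 10.6 10.5 0.0
      vertex 10.6 0.0 16.6
    endloop
  endfacet
endsolid part

The G0 Z moves step by Δz≈3.3 mm. The G1 loops shrink linearly with z, so the solid tapers from its base footprint up to z≈16.6. Closing with a flat bottom cap and the tapered top and triangulating gives 8 facets — a wedge (ramp): 10.6 × 10.5 mm base, rising to 16.6 mm along the y=0 edge and sloping linearly to z=0 at y=10.5.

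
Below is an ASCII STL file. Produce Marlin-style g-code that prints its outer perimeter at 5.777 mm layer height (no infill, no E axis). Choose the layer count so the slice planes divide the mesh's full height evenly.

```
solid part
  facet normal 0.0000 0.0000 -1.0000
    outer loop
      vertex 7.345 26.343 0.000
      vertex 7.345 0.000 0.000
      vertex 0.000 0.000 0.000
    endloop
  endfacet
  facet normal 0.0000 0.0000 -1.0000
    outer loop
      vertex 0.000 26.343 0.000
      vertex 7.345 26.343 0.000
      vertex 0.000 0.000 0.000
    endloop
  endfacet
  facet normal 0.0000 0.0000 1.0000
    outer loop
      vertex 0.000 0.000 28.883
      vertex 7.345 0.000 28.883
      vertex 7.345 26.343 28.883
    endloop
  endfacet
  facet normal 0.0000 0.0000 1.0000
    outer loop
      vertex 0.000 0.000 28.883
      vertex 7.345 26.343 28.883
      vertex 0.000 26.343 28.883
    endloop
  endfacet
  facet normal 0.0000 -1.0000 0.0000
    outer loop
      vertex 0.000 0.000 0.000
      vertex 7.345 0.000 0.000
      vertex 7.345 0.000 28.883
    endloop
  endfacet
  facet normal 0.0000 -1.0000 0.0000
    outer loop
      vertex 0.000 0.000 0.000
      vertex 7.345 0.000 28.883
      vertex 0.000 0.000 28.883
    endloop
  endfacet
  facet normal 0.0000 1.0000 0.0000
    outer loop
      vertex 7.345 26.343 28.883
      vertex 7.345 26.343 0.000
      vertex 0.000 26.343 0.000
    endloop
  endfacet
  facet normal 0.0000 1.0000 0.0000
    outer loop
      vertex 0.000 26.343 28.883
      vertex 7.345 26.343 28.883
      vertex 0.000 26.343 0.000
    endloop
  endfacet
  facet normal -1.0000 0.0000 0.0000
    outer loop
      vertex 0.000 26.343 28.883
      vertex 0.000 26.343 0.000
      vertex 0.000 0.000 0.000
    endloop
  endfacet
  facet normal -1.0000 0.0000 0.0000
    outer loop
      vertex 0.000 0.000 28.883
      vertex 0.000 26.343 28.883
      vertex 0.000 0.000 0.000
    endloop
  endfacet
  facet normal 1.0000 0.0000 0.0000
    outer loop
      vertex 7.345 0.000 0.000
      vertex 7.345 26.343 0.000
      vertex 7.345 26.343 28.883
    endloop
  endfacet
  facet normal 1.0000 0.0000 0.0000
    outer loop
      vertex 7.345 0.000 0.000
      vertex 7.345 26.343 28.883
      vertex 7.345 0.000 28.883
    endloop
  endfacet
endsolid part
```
; perimeter-only toolpath
G21 ; units = mm
G90 ; absolute positioning
G28 ; home
; layer 1
G0 Z5.777
G0 X0.000 Y0.000
G1 X7.345 Y0.000
G1 X7.345 Y26.343
G1 X0.000 Y26.343
G1 X0.000 Y0.000
; layer 2
G0 Z11.553
G0 X0.000 Y0.000
G1 X7.345 Y0.000
G1 X7.345 Y26.343
G1 X0.000 Y26.343
G1 X0.000 Y0.000
; layer 3
G0 Z17.330
G0 X0.000 Y0.000
G1 X7.345 Y0.000
G1 X7.345 Y26.343
G1 X0.000 Y26.343
G1 X0.000 Y0.000
; layer 4
G0 Z23.106
G0 X0.000 Y0.000
G1 X7.345 Y0.000
G1 X7.345 Y26.343
G1 X0.000 Y26.343
G1 X0.000 Y0.000
; layer 5
G0 Z28.883
G0 X0.000 Y0.000
G1 X7.345 Y0.000
G1 X7.345 Y26.343
G1 X0.000 Y26.343
G1 X0.000 Y0.000
M2 ; end

The solid is a rectangular box, roughly 7.34 × 26.3 mm footprint and 28.9 mm tall. Slicing at Δz = 5.777 mm — 5 equal slices spanning the solid's height, so layer i sits at z = i·h/5 — gives 5 non-empty perimeters. Each is a 4-segment closed polygon; G0 lifts to the layer z and rapids to the start vertex, then G1 traces the edges.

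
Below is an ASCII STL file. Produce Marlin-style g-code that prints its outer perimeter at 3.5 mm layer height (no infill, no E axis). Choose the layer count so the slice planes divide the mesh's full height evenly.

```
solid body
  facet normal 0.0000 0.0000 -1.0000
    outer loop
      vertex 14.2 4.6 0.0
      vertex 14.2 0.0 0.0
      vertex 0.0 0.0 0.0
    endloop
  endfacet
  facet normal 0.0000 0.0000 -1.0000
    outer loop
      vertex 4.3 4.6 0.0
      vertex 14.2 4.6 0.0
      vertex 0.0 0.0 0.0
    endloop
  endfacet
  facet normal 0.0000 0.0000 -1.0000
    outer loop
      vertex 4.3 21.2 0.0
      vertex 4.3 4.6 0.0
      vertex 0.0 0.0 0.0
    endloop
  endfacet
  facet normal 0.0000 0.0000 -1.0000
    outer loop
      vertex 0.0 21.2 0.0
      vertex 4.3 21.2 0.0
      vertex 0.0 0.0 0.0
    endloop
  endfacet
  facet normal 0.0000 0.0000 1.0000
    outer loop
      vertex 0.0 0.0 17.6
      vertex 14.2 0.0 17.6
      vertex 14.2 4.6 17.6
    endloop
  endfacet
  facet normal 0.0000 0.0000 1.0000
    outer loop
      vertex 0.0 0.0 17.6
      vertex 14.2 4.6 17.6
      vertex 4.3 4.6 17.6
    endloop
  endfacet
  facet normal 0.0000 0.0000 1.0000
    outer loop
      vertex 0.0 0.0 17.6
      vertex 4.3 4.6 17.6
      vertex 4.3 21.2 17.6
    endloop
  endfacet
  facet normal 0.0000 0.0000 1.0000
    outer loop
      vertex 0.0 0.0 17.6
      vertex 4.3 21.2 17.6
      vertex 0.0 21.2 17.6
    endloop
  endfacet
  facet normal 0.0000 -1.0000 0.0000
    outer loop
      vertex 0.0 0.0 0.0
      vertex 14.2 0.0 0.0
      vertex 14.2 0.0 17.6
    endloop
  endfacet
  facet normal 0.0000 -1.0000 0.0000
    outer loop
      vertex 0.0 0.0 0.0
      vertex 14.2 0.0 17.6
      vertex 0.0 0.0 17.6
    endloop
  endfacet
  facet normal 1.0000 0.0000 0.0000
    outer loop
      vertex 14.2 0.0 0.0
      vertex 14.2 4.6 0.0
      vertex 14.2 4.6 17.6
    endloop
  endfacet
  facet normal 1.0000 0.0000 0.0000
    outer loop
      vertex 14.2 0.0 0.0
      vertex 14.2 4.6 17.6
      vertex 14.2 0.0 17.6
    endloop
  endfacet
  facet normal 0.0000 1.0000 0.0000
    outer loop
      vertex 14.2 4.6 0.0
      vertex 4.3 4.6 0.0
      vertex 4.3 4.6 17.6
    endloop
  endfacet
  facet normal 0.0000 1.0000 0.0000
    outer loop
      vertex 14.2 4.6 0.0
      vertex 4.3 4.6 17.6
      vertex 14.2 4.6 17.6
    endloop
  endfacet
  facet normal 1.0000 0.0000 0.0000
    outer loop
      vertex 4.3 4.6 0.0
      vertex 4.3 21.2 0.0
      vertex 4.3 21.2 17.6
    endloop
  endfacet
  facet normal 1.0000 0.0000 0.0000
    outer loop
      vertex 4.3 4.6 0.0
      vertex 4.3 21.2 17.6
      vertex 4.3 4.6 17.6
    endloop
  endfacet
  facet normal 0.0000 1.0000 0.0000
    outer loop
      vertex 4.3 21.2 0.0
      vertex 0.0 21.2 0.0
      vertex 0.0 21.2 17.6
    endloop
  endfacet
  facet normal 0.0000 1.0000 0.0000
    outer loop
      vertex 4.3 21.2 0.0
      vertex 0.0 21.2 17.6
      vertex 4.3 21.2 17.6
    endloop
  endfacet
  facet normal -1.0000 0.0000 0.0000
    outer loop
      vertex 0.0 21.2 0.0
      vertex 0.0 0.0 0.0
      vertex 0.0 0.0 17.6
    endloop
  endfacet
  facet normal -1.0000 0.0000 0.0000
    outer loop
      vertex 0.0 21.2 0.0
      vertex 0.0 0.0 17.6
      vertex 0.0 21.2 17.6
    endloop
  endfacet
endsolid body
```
; perimeter-only toolpath
G21 ; units = mm
G90 ; absolute positioning
G28 ; home
; layer 1
G0 Z3.5
G0 X0.0 Y0.0
G1 X14.2 Y0.0
G1 X14.2 Y4.6
G1 X4.3 Y4.6
G1 X4.3 Y21.2
G1 X0.0 Y21.2
G1 X0.0 Y0.0
; layer 2
G0 Z7.0
G0 X0.0 Y0.0
G1 X14.2 Y0.0
G1 X14.2 Y4.6
G1 X4.3 Y4.6
G1 X4.3 Y21.2
G1 X0.0 Y21.2
G1 X0.0 Y0.0
; layer 3
G0 Z10.6
G0 X0.0 Y0.0
G1 X14.2 Y0.0
G1 X14.2 Y4.6
G1 X4.3 Y4.6
G1 X4.3 Y21.2
G1 X0.0 Y21.2
G1 X0.0 Y0.0
; layer 4
G0 Z14.1
G0 X0.0 Y0.0
G1 X14.2 Y0.0
G1 X14.2 Y4.6
G1 X4.3 Y4.6
G1 X4.3 Y21.2
G1 X0.0 Y21.2
G1 X0.0 Y0.0
; layer 5
G0 Z17.6
G0 X0.0 Y0.0
G1 X14.2 Y0.0
G1 X14.2 Y4.6
G1 X4.3 Y4.6
G1 X4.3 Y21.2
G1 X0.0 Y21.2
G1 X0.0 Y0.0
M2 ; end

The solid is an L-shaped prism: outer 14.2 × 21.2 mm, arm thicknesses ≈ 4.6 mm (horizontal) and 4.3 mm (vertical), extruded 17.6 mm in z. Slicing at Δz = 3.5 mm — 5 equal slices spanning the solid's height, so layer i sits at z = i·h/5 — gives 5 non-empty perimeters. Each is a 6-segment closed polygon; G0 lifts to the layer z and rapids to the start vertex, then G1 traces the edges.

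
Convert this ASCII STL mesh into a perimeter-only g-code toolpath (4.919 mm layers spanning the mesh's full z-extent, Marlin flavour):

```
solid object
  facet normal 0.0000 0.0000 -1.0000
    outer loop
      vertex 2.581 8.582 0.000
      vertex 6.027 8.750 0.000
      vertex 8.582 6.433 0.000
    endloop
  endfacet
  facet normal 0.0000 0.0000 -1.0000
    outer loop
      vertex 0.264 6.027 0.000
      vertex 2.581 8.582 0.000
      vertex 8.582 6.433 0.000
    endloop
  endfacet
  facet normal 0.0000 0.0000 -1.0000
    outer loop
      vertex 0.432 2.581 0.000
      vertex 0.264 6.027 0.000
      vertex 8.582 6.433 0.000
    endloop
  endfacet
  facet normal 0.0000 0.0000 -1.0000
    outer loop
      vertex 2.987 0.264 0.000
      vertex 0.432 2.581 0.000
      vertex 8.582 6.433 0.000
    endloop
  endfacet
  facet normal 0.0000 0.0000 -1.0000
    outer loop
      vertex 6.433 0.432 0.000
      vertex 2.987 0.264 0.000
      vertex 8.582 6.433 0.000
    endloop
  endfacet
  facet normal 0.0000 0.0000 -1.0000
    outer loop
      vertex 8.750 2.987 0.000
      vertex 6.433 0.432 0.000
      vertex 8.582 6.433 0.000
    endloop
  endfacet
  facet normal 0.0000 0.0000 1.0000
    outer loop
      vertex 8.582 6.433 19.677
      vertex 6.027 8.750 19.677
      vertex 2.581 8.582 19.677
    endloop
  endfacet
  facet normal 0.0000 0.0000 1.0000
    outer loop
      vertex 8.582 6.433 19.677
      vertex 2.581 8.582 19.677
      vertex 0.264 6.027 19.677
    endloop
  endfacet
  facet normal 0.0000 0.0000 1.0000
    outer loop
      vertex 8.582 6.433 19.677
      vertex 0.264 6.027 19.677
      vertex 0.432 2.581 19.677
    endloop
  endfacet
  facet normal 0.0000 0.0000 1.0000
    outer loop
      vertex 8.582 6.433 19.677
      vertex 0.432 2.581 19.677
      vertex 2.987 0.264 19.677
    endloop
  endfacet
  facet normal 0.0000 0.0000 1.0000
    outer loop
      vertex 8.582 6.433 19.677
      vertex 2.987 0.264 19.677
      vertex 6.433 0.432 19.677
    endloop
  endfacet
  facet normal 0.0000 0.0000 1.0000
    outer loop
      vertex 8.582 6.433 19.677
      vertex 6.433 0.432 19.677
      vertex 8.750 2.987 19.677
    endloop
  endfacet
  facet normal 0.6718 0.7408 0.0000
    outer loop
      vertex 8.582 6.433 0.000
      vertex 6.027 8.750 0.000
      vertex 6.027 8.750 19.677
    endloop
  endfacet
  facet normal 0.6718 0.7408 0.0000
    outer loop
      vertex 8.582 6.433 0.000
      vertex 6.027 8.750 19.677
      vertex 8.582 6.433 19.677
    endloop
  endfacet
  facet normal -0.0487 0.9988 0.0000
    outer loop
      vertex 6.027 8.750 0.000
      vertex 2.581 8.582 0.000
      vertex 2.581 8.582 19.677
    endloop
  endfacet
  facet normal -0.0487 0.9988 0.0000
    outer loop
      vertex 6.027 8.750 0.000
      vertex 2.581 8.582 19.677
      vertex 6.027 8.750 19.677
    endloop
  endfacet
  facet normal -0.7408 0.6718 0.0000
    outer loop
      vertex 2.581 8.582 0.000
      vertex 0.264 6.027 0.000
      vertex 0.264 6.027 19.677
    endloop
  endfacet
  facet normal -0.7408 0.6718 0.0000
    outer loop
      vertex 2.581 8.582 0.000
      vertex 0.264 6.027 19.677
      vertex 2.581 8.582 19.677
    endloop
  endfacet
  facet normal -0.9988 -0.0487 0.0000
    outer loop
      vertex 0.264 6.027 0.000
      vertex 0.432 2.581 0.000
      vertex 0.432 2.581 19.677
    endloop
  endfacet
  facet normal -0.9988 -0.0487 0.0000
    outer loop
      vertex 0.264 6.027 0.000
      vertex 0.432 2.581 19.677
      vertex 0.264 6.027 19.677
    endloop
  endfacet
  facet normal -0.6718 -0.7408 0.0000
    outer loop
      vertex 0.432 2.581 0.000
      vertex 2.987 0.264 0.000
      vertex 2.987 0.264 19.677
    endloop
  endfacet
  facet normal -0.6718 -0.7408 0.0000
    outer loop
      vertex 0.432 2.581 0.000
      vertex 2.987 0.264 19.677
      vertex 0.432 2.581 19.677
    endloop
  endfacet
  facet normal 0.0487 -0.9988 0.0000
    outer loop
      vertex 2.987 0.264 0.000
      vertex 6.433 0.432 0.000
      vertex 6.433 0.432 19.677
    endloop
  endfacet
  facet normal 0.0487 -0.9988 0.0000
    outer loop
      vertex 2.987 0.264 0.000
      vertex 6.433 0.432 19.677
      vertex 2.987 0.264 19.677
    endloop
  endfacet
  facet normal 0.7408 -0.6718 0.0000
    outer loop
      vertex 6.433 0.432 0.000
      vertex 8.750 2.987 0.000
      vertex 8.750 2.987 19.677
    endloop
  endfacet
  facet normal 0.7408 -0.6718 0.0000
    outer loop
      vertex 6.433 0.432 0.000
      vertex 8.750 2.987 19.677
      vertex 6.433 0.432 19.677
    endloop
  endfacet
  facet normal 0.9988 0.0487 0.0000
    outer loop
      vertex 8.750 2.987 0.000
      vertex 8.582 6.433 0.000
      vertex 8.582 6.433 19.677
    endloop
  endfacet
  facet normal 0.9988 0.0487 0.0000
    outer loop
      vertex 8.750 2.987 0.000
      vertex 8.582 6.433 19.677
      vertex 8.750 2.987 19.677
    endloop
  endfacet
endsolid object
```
; perimeter-only toolpath
G21 ; units = mm
G90 ; absolute positioning
G28 ; home
; layer 1
G0 Z4.919
G0 X8.582 Y6.433
G1 X6.027 Y8.750
G1 X2.581 Y8.582
G1 X0.264 Y6.027
G1 X0.432 Y2.581
G1 X2.987 Y0.264
G1 X6.433 Y0.432
G1 X8.750 Y2.987
G1 X8.582 Y6.433
; layer 2
G0 Z9.838
G0 X8.582 Y6.433
G1 X6.027 Y8.750
G1 X2.581 Y8.582
G1 X0.264 Y6.027
G1 X0.432 Y2.581
G1 X2.987 Y0.264
G1 X6.433 Y0.432
G1 X8.750 Y2.987
G1 X8.582 Y6.433
; layer 3
G0 Z14.758
G0 X8.582 Y6.433
G1 X6.027 Y8.750
G1 X2.581 Y8.582
G1 X0.264 Y6.027
G1 X0.432 Y2.581
G1 X2.987 Y0.264
G1 X6.433 Y0.432
G1 X8.750 Y2.987
G1 X8.582 Y6.433
; layer 4
G0 Z19.677
G0 X8.582 Y6.433
G1 X6.027 Y8.750
G1 X2.581 Y8.582
G1 X0.264 Y6.027
G1 X0.432 Y2.581
G1 X2.987 Y0.264
G1 X6.433 Y0.432
G1 X8.750 Y2.987
G1 X8.582 Y6.433
M2 ; end

The solid is a regular 8-sided prism (a cylinder approximated with 8 flat sides), circumscribed radius ≈ 4.51 mm, height ≈ 19.7 mm. Slicing at Δz = 4.919 mm — 4 equal slices spanning the solid's height, so layer i sits at z = i·h/4 — gives 4 non-empty perimeters. Each is a 8-segment closed polygon; G0 lifts to the layer z and rapids to the start vertex, then G1 traces the edges.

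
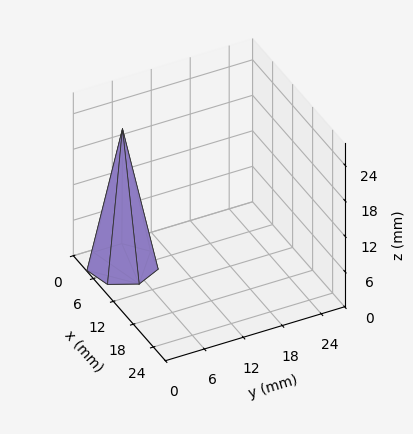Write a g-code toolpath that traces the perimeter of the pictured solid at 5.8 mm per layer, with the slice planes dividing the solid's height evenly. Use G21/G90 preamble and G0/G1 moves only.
Reading the render: the shape is a regular 7-sided pyramid, base circumscribed radius ≈ 5 mm, apex at z ≈ 23 mm (dimensions read to the nearest mm from the axis ticks). For the g-code, the solid's height is divided into equal slices at the stated Δz and each level perimeter traced with G1 moves after a G0 lift.

; perimeter-only toolpath
G21 ; units = mm
G90 ; absolute positioning
G28 ; home
; layer 1
G0 Z5.8
G0 X8.8 Y5.0
G1 X7.3 Y7.9
G1 X4.2 Y8.7
G1 X1.6 Y6.7
G1 X1.6 Y3.3
G1 X4.2 Y1.3
G1 X7.3 Y2.1
G1 X8.8 Y5.0
; layer 2
G0 Z11.5
G0 X7.5 Y5.0
G1 X6.5 Y7.0
G1 X4.5 Y7.5
G1 X2.8 Y6.1
G1 X2.8 Y3.9
G1 X4.5 Y2.5
G1 X6.5 Y3.0
G1 X7.5 Y5.0
; layer 3
G0 Z17.2
G0 X6.2 Y5.0
G1 X5.8 Y6.0
G1 X4.7 Y6.2
G1 X3.9 Y5.5
G1 X3.9 Y4.5
G1 X4.7 Y3.8
G1 X5.8 Y4.0
G1 X6.2 Y5.0
M2 ; end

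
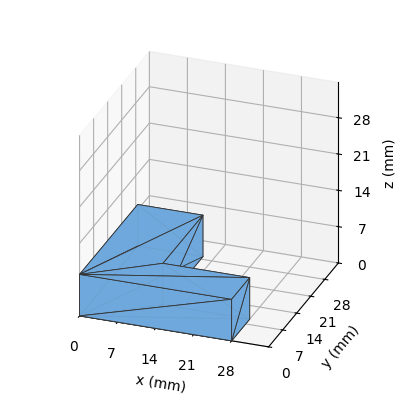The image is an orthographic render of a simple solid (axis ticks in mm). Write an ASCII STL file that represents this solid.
Reading the render: the shape is an L-shaped prism: outer 28 × 29 mm, arm thicknesses ≈ 9 mm (horizontal) and 12 mm (vertical), extruded 8 mm in z (dimensions read to the nearest mm from the axis ticks). For the STL, each face is triangulated and given an outward normal.

solid part
  facet normal 0.0000 0.0000 -1.0000
    outer loop
      vertex 28.0 9.0 0.0
      vertex 28.0 0.0 0.0
      vertex 0.0 0.0 0.0
    endloop
  endfacet
  facet normal 0.0000 0.0000 -1.0000
    outer loop
      vertex 12.0 9.0 0.0
      vertex 28.0 9.0 0.0
      vertex 0.0 0.0 0.0
    endloop
  endfacet
  facet normal 0.0000 0.0000 -1.0000
    outer loop
      vertex 12.0 29.0 0.0
      vertex 12.0 9.0 0.0
      vertex 0.0 0.0 0.0
    endloop
  endfacet
  facet normal 0.0000 0.0000 -1.0000
    outer loop
      vertex 0.0 29.0 0.0
      vertex 12.0 29.0 0.0
      vertex 0.0 0.0 0.0
    endloop
  endfacet
  facet normal 0.0000 0.0000 1.0000
    outer loop
      vertex 0.0 0.0 8.0
      vertex 28.0 0.0 8.0
      vertex 28.0 9.0 8.0
    endloop
  endfacet
  facet normal 0.0000 0.0000 1.0000
    outer loop
      vertex 0.0 0.0 8.0
      vertex 28.0 9.0 8.0
      vertex 12.0 9.0 8.0
    endloop
  endfacet
  facet normal 0.0000 0.0000 1.0000
    outer loop
      vertex 0.0 0.0 8.0
      vertex 12.0 9.0 8.0
      vertex 12.0 29.0 8.0
    endloop
  endfacet
  facet normal 0.0000 0.0000 1.0000
    outer loop
      vertex 0.0 0.0 8.0
      vertex 12.0 29.0 8.0
      vertex 0.0 29.0 8.0
    endloop
  endfacet
  facet normal 0.0000 -1.0000 0.0000
    outer loop
      vertex 0.0 0.0 0.0
      vertex 28.0 0.0 0.0
      vertex 28.0 0.0 8.0
    endloop
  endfacet
  facet normal 0.0000 -1.0000 0.0000
    outer loop
      vertex 0.0 0.0 0.0
      vertex 28.0 0.0 8.0
      vertex 0.0 0.0 8.0
    endloop
  endfacet
  facet normal 1.0000 0.0000 0.0000
    outer loop
      vertex 28.0 0.0 0.0
      vertex 28.0 9.0 0.0
      vertex 28.0 9.0 8.0
    endloop
  endfacet
  facet normal 1.0000 0.0000 0.0000
    outer loop
      vertex 28.0 0.0 0.0
      vertex 28.0 9.0 8.0
      vertex 28.0 0.0 8.0
    endloop
  endfacet
  facet normal 0.0000 1.0000 0.0000
    outer loop
      vertex 28.0 9.0 0.0
      vertex 12.0 9.0 0.0
      vertex 12.0 9.0 8.0
    endloop
  endfacet
  facet normal 0.0000 1.0000 0.0000
    outer loop
      vertex 28.0 9.0 0.0
      vertex 12.0 9.0 8.0
      vertex 28.0 9.0 8.0
    endloop
  endfacet
  facet normal 1.0000 0.0000 0.0000
    outer loop
      vertex 12.0 9.0 0.0
      vertex 12.0 29.0 0.0
      vertex 12.0 29.0 8.0
    endloop
  endfacet
  facet normal 1.0000 0.0000 0.0000
    outer loop
      vertex 12.0 9.0 0.0
      vertex 12.0 29.0 8.0
      vertex 12.0 9.0 8.0
    endloop
  endfacet
  facet normal 0.0000 1.0000 0.0000
    outer loop
      vertex 12.0 29.0 0.0
      vertex 0.0 29.0 0.0
      vertex 0.0 29.0 8.0
    endloop
  endfacet
  facet normal 0.0000 1.0000 0.0000
    outer loop
      vertex 12.0 29.0 0.0
      vertex 0.0 29.0 8.0
      vertex 12.0 29.0 8.0
    endloop
  endfacet
  facet normal -1.0000 0.0000 0.0000
    outer loop
      vertex 0.0 29.0 0.0
      vertex 0.0 0.0 0.0
      vertex 0.0 0.0 8.0
    endloop
  endfacet
  facet normal -1.0000 0.0000 0.0000
    outer loop
      vertex 0.0 29.0 0.0
      vertex 0.0 0.0 8.0
      vertex 0.0 29.0 8.0
    endloop
  endfacet
endsolid part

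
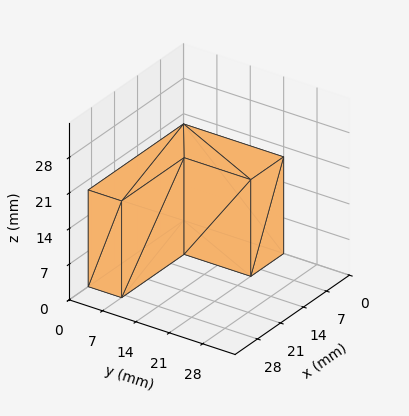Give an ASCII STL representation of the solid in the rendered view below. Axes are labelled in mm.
Reading the render: the shape is an L-shaped prism: outer 29 × 21 mm, arm thicknesses ≈ 7 mm (horizontal) and 10 mm (vertical), extruded 19 mm in z (dimensions read to the nearest mm from the axis ticks). For the STL, each face is triangulated and given an outward normal.

solid part
  facet normal 0.0000 0.0000 -1.0000
    outer loop
      vertex 29.000 7.000 0.000
      vertex 29.000 0.000 0.000
      vertex 0.000 0.000 0.000
    endloop
  endfacet
  facet normal 0.0000 0.0000 -1.0000
    outer loop
      vertex 10.000 7.000 0.000
      vertex 29.000 7.000 0.000
      vertex 0.000 0.000 0.000
    endloop
  endfacet
  facet normal 0.0000 0.0000 -1.0000
    outer loop
      vertex 10.000 21.000 0.000
      vertex 10.000 7.000 0.000
      vertex 0.000 0.000 0.000
    endloop
  endfacet
  facet normal 0.0000 0.0000 -1.0000
    outer loop
      vertex 0.000 21.000 0.000
      vertex 10.000 21.000 0.000
      vertex 0.000 0.000 0.000
    endloop
  endfacet
  facet normal 0.0000 0.0000 1.0000
    outer loop
      vertex 0.000 0.000 19.000
      vertex 29.000 0.000 19.000
      vertex 29.000 7.000 19.000
    endloop
  endfacet
  facet normal 0.0000 0.0000 1.0000
    outer loop
      vertex 0.000 0.000 19.000
      vertex 29.000 7.000 19.000
      vertex 10.000 7.000 19.000
    endloop
  endfacet
  facet normal 0.0000 0.0000 1.0000
    outer loop
      vertex 0.000 0.000 19.000
      vertex 10.000 7.000 19.000
      vertex 10.000 21.000 19.000
    endloop
  endfacet
  facet normal 0.0000 0.0000 1.0000
    outer loop
      vertex 0.000 0.000 19.000
      vertex 10.000 21.000 19.000
      vertex 0.000 21.000 19.000
    endloop
  endfacet
  facet normal 0.0000 -1.0000 0.0000
    outer loop
      vertex 0.000 0.000 0.000
      vertex 29.000 0.000 0.000
      vertex 29.000 0.000 19.000
    endloop
  endfacet
  facet normal 0.0000 -1.0000 0.0000
    outer loop
      vertex 0.000 0.000 0.000
      vertex 29.000 0.000 19.000
      vertex 0.000 0.000 19.000
    endloop
  endfacet
  facet normal 1.0000 0.0000 0.0000
    outer loop
      vertex 29.000 0.000 0.000
      vertex 29.000 7.000 0.000
      vertex 29.000 7.000 19.000
    endloop
  endfacet
  facet normal 1.0000 0.0000 0.0000
    outer loop
      vertex 29.000 0.000 0.000
      vertex 29.000 7.000 19.000
      vertex 29.000 0.000 19.000
    endloop
  endfacet
  facet normal 0.0000 1.0000 0.0000
    outer loop
      vertex 29.000 7.000 0.000
      vertex 10.000 7.000 0.000
      vertex 10.000 7.000 19.000
    endloop
  endfacet
  facet normal 0.0000 1.0000 0.0000
    outer loop
      vertex 29.000 7.000 0.000
      vertex 10.000 7.000 19.000
      vertex 29.000 7.000 19.000
    endloop
  endfacet
  facet normal 1.0000 0.0000 0.0000
    outer loop
      vertex 10.000 7.000 0.000
      vertex 10.000 21.000 0.000
      vertex 10.000 21.000 19.000
    endloop
  endfacet
  facet normal 1.0000 0.0000 0.0000
    outer loop
      vertex 10.000 7.000 0.000
      vertex 10.000 21.000 19.000
      vertex 10.000 7.000 19.000
    endloop
  endfacet
  facet normal 0.0000 1.0000 0.0000
    outer loop
      vertex 10.000 21.000 0.000
      vertex 0.000 21.000 0.000
      vertex 0.000 21.000 19.000
    endloop
  endfacet
  facet normal 0.0000 1.0000 0.0000
    outer loop
      vertex 10.000 21.000 0.000
      vertex 0.000 21.000 19.000
      vertex 10.000 21.000 19.000
    endloop
  endfacet
  facet normal -1.0000 0.0000 0.0000
    outer loop
      vertex 0.000 21.000 0.000
      vertex 0.000 0.000 0.000
      vertex 0.000 0.000 19.000
    endloop
  endfacet
  facet normal -1.0000 0.0000 0.0000
    outer loop
      vertex 0.000 21.000 0.000
      vertex 0.000 0.000 19.000
      vertex 0.000 21.000 19.000
    endloop
  endfacet
endsolid part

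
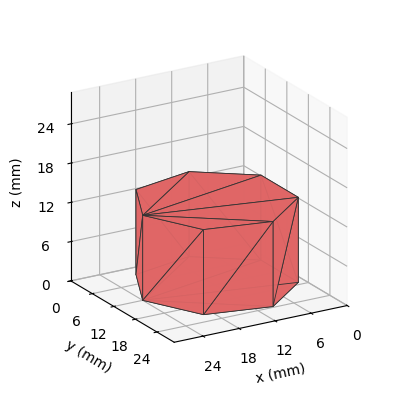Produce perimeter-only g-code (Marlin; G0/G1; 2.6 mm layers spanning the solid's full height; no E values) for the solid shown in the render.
Reading the render: the shape is a regular 7-sided prism (a cylinder approximated with 7 flat sides), circumscribed radius ≈ 12 mm, height ≈ 13 mm (dimensions read to the nearest mm from the axis ticks). For the g-code, the solid's height is divided into equal slices at the stated Δz and each level perimeter traced with G1 moves after a G0 lift.

; perimeter-only toolpath
G21 ; units = mm
G90 ; absolute positioning
G28 ; home
; layer 1
G0 Z2.6
G0 X24.0 Y12.0
G1 X19.5 Y21.4
G1 X9.3 Y23.7
G1 X1.2 Y17.2
G1 X1.2 Y6.8
G1 X9.3 Y0.3
G1 X19.5 Y2.6
G1 X24.0 Y12.0
; layer 2
G0 Z5.2
G0 X24.0 Y12.0
G1 X19.5 Y21.4
G1 X9.3 Y23.7
G1 X1.2 Y17.2
G1 X1.2 Y6.8
G1 X9.3 Y0.3
G1 X19.5 Y2.6
G1 X24.0 Y12.0
; layer 3
G0 Z7.8
G0 X24.0 Y12.0
G1 X19.5 Y21.4
G1 X9.3 Y23.7
G1 X1.2 Y17.2
G1 X1.2 Y6.8
G1 X9.3 Y0.3
G1 X19.5 Y2.6
G1 X24.0 Y12.0
; layer 4
G0 Z10.4
G0 X24.0 Y12.0
G1 X19.5 Y21.4
G1 X9.3 Y23.7
G1 X1.2 Y17.2
G1 X1.2 Y6.8
G1 X9.3 Y0.3
G1 X19.5 Y2.6
G1 X24.0 Y12.0
; layer 5
G0 Z13.0
G0 X24.0 Y12.0
G1 X19.5 Y21.4
G1 X9.3 Y23.7
G1 X1.2 Y17.2
G1 X1.2 Y6.8
G1 X9.3 Y0.3
G1 X19.5 Y2.6
G1 X24.0 Y12.0
M2 ; end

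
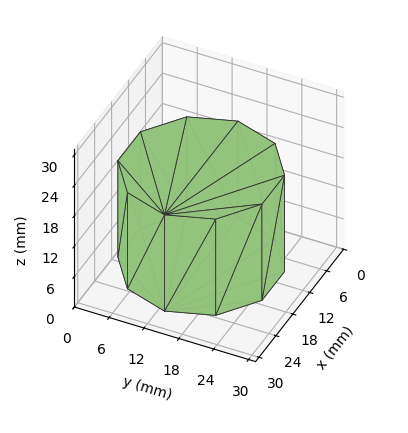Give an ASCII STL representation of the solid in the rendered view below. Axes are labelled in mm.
Reading the render: the shape is a regular 10-sided prism (a cylinder approximated with 10 flat sides), circumscribed radius ≈ 13 mm, height ≈ 19 mm (dimensions read to the nearest mm from the axis ticks). For the STL, each face is triangulated and given an outward normal.

solid part
  facet normal 0.0000 0.0000 -1.0000
    outer loop
      vertex 17.0 25.4 0.0
      vertex 23.5 20.6 0.0
      vertex 26.0 13.0 0.0
    endloop
  endfacet
  facet normal 0.0000 0.0000 -1.0000
    outer loop
      vertex 9.0 25.4 0.0
      vertex 17.0 25.4 0.0
      vertex 26.0 13.0 0.0
    endloop
  endfacet
  facet normal 0.0000 0.0000 -1.0000
    outer loop
      vertex 2.5 20.6 0.0
      vertex 9.0 25.4 0.0
      vertex 26.0 13.0 0.0
    endloop
  endfacet
  facet normal 0.0000 0.0000 -1.0000
    outer loop
      vertex 0.0 13.0 0.0
      vertex 2.5 20.6 0.0
      vertex 26.0 13.0 0.0
    endloop
  endfacet
  facet normal 0.0000 0.0000 -1.0000
    outer loop
      vertex 2.5 5.4 0.0
      vertex 0.0 13.0 0.0
      vertex 26.0 13.0 0.0
    endloop
  endfacet
  facet normal 0.0000 0.0000 -1.0000
    outer loop
      vertex 9.0 0.6 0.0
      vertex 2.5 5.4 0.0
      vertex 26.0 13.0 0.0
    endloop
  endfacet
  facet normal 0.0000 0.0000 -1.0000
    outer loop
      vertex 17.0 0.6 0.0
      vertex 9.0 0.6 0.0
      vertex 26.0 13.0 0.0
    endloop
  endfacet
  facet normal 0.0000 0.0000 -1.0000
    outer loop
      vertex 23.5 5.4 0.0
      vertex 17.0 0.6 0.0
      vertex 26.0 13.0 0.0
    endloop
  endfacet
  facet normal 0.0000 0.0000 1.0000
    outer loop
      vertex 26.0 13.0 19.0
      vertex 23.5 20.6 19.0
      vertex 17.0 25.4 19.0
    endloop
  endfacet
  facet normal 0.0000 0.0000 1.0000
    outer loop
      vertex 26.0 13.0 19.0
      vertex 17.0 25.4 19.0
      vertex 9.0 25.4 19.0
    endloop
  endfacet
  facet normal 0.0000 0.0000 1.0000
    outer loop
      vertex 26.0 13.0 19.0
      vertex 9.0 25.4 19.0
      vertex 2.5 20.6 19.0
    endloop
  endfacet
  facet normal 0.0000 0.0000 1.0000
    outer loop
      vertex 26.0 13.0 19.0
      vertex 2.5 20.6 19.0
      vertex 0.0 13.0 19.0
    endloop
  endfacet
  facet normal 0.0000 0.0000 1.0000
    outer loop
      vertex 26.0 13.0 19.0
      vertex 0.0 13.0 19.0
      vertex 2.5 5.4 19.0
    endloop
  endfacet
  facet normal 0.0000 0.0000 1.0000
    outer loop
      vertex 26.0 13.0 19.0
      vertex 2.5 5.4 19.0
      vertex 9.0 0.6 19.0
    endloop
  endfacet
  facet normal 0.0000 0.0000 1.0000
    outer loop
      vertex 26.0 13.0 19.0
      vertex 9.0 0.6 19.0
      vertex 17.0 0.6 19.0
    endloop
  endfacet
  facet normal 0.0000 0.0000 1.0000
    outer loop
      vertex 26.0 13.0 19.0
      vertex 17.0 0.6 19.0
      vertex 23.5 5.4 19.0
    endloop
  endfacet
  facet normal 0.9499 0.3125 0.0000
    outer loop
      vertex 26.0 13.0 0.0
      vertex 23.5 20.6 0.0
      vertex 23.5 20.6 19.0
    endloop
  endfacet
  facet normal 0.9499 0.3125 0.0000
    outer loop
      vertex 26.0 13.0 0.0
      vertex 23.5 20.6 19.0
      vertex 26.0 13.0 19.0
    endloop
  endfacet
  facet normal 0.5940 0.8044 0.0000
    outer loop
      vertex 23.5 20.6 0.0
      vertex 17.0 25.4 0.0
      vertex 17.0 25.4 19.0
    endloop
  endfacet
  facet normal 0.5940 0.8044 0.0000
    outer loop
      vertex 23.5 20.6 0.0
      vertex 17.0 25.4 19.0
      vertex 23.5 20.6 19.0
    endloop
  endfacet
  facet normal 0.0000 1.0000 0.0000
    outer loop
      vertex 17.0 25.4 0.0
      vertex 9.0 25.4 0.0
      vertex 9.0 25.4 19.0
    endloop
  endfacet
  facet normal 0.0000 1.0000 0.0000
    outer loop
      vertex 17.0 25.4 0.0
      vertex 9.0 25.4 19.0
      vertex 17.0 25.4 19.0
    endloop
  endfacet
  facet normal -0.5940 0.8044 0.0000
    outer loop
      vertex 9.0 25.4 0.0
      vertex 2.5 20.6 0.0
      vertex 2.5 20.6 19.0
    endloop
  endfacet
  facet normal -0.5940 0.8044 0.0000
    outer loop
      vertex 9.0 25.4 0.0
      vertex 2.5 20.6 19.0
      vertex 9.0 25.4 19.0
    endloop
  endfacet
  facet normal -0.9499 0.3125 0.0000
    outer loop
      vertex 2.5 20.6 0.0
      vertex 0.0 13.0 0.0
      vertex 0.0 13.0 19.0
    endloop
  endfacet
  facet normal -0.9499 0.3125 0.0000
    outer loop
      vertex 2.5 20.6 0.0
      vertex 0.0 13.0 19.0
      vertex 2.5 20.6 19.0
    endloop
  endfacet
  facet normal -0.9499 -0.3125 0.0000
    outer loop
      vertex 0.0 13.0 0.0
      vertex 2.5 5.4 0.0
      vertex 2.5 5.4 19.0
    endloop
  endfacet
  facet normal -0.9499 -0.3125 0.0000
    outer loop
      vertex 0.0 13.0 0.0
      vertex 2.5 5.4 19.0
      vertex 0.0 13.0 19.0
    endloop
  endfacet
  facet normal -0.5940 -0.8044 0.0000
    outer loop
      vertex 2.5 5.4 0.0
      vertex 9.0 0.6 0.0
      vertex 9.0 0.6 19.0
    endloop
  endfacet
  facet normal -0.5940 -0.8044 0.0000
    outer loop
      vertex 2.5 5.4 0.0
      vertex 9.0 0.6 19.0
      vertex 2.5 5.4 19.0
    endloop
  endfacet
  facet normal 0.0000 -1.0000 0.0000
    outer loop
      vertex 9.0 0.6 0.0
      vertex 17.0 0.6 0.0
      vertex 17.0 0.6 19.0
    endloop
  endfacet
  facet normal 0.0000 -1.0000 0.0000
    outer loop
      vertex 9.0 0.6 0.0
      vertex 17.0 0.6 19.0
      vertex 9.0 0.6 19.0
    endloop
  endfacet
  facet normal 0.5940 -0.8044 0.0000
    outer loop
      vertex 17.0 0.6 0.0
      vertex 23.5 5.4 0.0
      vertex 23.5 5.4 19.0
    endloop
  endfacet
  facet normal 0.5940 -0.8044 0.0000
    outer loop
      vertex 17.0 0.6 0.0
      vertex 23.5 5.4 19.0
      vertex 17.0 0.6 19.0
    endloop
  endfacet
  facet normal 0.9499 -0.3125 0.0000
    outer loop
      vertex 23.5 5.4 0.0
      vertex 26.0 13.0 0.0
      vertex 26.0 13.0 19.0
    endloop
  endfacet
  facet normal 0.9499 -0.3125 0.0000
    outer loop
      vertex 23.5 5.4 0.0
      vertex 26.0 13.0 19.0
      vertex 23.5 5.4 19.0
    endloop
  endfacet
endsolid part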